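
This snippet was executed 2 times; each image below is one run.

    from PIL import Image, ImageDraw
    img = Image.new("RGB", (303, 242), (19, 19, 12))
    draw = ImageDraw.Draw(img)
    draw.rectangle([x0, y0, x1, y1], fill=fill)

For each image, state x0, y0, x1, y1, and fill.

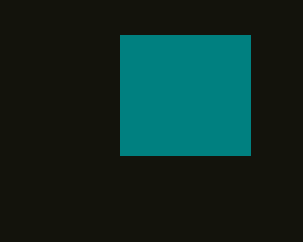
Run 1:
x0 = 120
y0 = 35
x1 = 250
y1 = 155
fill = 'teal'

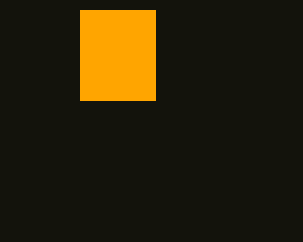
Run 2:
x0 = 80
y0 = 10
x1 = 155
y1 = 100
fill = 'orange'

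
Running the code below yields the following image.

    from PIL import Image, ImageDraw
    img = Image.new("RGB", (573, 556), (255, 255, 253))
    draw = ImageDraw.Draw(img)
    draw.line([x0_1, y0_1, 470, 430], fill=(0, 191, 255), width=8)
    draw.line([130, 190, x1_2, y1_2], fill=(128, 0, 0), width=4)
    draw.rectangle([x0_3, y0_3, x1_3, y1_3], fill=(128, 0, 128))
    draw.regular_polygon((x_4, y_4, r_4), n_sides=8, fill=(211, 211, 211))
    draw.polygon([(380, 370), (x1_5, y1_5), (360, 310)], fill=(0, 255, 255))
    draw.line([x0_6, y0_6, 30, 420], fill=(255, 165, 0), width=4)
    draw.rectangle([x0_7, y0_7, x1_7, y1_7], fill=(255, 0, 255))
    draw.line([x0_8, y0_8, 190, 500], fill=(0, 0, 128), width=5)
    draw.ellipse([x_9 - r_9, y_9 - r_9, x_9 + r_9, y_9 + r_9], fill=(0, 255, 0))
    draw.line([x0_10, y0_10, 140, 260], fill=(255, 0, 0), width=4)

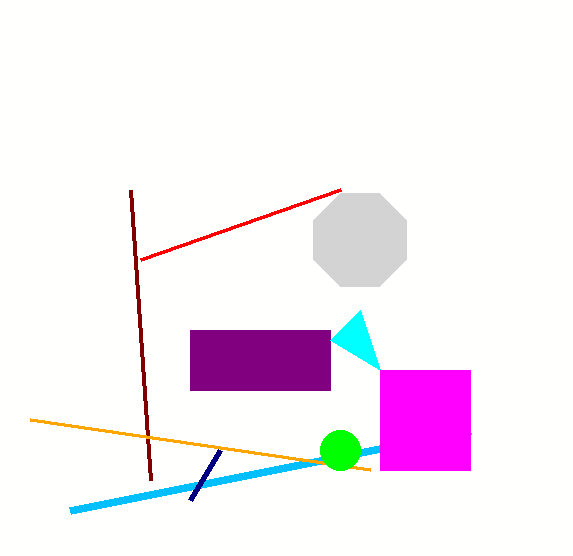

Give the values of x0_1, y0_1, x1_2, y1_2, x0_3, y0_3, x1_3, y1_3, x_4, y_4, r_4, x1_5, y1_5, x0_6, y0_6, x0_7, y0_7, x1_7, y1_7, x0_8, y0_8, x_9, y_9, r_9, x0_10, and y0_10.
x0_1 = 70, y0_1 = 510, x1_2 = 150, y1_2 = 480, x0_3 = 190, y0_3 = 330, x1_3 = 330, y1_3 = 390, x_4 = 360, y_4 = 240, r_4 = 50, x1_5 = 330, y1_5 = 340, x0_6 = 370, y0_6 = 470, x0_7 = 380, y0_7 = 370, x1_7 = 470, y1_7 = 470, x0_8 = 220, y0_8 = 450, x_9 = 340, y_9 = 450, r_9 = 20, x0_10 = 340, y0_10 = 190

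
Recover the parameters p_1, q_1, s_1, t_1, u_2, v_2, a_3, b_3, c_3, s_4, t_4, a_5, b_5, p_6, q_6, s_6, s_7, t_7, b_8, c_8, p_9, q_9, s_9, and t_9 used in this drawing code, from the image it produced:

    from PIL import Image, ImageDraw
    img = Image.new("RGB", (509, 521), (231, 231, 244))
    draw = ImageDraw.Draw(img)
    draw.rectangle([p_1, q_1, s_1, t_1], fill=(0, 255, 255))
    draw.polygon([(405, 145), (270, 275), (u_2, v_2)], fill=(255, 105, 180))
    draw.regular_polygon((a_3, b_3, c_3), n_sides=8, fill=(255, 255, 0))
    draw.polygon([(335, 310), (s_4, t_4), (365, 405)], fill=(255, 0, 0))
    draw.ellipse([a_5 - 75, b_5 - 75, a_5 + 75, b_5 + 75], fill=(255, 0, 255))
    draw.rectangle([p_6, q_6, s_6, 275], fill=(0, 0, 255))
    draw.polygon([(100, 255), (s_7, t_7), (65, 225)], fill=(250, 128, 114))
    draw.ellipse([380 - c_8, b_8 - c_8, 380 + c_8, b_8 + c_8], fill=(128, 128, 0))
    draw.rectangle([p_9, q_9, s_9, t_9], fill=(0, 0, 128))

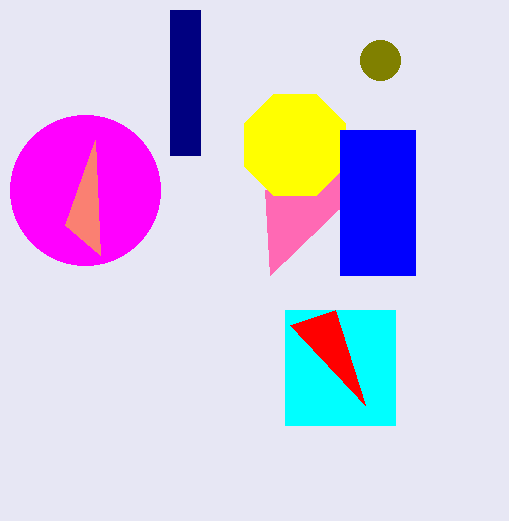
p_1 = 285, q_1 = 310, s_1 = 395, t_1 = 425, u_2 = 265, v_2 = 190, a_3 = 295, b_3 = 145, c_3 = 55, s_4 = 290, t_4 = 325, a_5 = 85, b_5 = 190, p_6 = 340, q_6 = 130, s_6 = 415, s_7 = 95, t_7 = 140, b_8 = 60, c_8 = 20, p_9 = 170, q_9 = 10, s_9 = 200, t_9 = 155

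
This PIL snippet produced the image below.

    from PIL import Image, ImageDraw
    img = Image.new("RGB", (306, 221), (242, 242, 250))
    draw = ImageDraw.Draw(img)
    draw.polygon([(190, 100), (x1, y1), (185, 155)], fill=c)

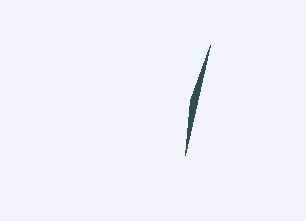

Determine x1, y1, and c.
x1 = 210
y1 = 45
c = 'darkslategray'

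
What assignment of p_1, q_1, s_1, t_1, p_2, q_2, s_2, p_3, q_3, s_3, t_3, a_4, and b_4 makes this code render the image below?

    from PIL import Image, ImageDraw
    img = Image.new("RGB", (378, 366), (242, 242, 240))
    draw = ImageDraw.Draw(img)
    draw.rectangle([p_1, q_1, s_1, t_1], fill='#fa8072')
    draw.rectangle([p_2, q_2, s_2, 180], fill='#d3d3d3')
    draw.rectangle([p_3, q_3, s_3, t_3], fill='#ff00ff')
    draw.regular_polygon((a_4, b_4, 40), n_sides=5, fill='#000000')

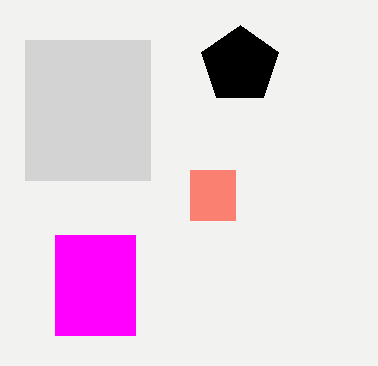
p_1 = 190
q_1 = 170
s_1 = 235
t_1 = 220
p_2 = 25
q_2 = 40
s_2 = 150
p_3 = 55
q_3 = 235
s_3 = 135
t_3 = 335
a_4 = 240
b_4 = 65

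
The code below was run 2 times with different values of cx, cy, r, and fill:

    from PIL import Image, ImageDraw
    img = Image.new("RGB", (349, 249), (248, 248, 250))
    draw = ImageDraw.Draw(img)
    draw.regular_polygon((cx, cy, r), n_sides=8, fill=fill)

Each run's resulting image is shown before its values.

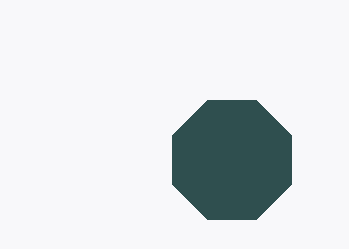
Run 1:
cx = 232, cy = 160, r = 64, fill = 'darkslategray'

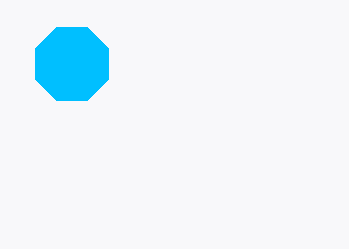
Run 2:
cx = 72; cy = 64; r = 40; fill = 'deepskyblue'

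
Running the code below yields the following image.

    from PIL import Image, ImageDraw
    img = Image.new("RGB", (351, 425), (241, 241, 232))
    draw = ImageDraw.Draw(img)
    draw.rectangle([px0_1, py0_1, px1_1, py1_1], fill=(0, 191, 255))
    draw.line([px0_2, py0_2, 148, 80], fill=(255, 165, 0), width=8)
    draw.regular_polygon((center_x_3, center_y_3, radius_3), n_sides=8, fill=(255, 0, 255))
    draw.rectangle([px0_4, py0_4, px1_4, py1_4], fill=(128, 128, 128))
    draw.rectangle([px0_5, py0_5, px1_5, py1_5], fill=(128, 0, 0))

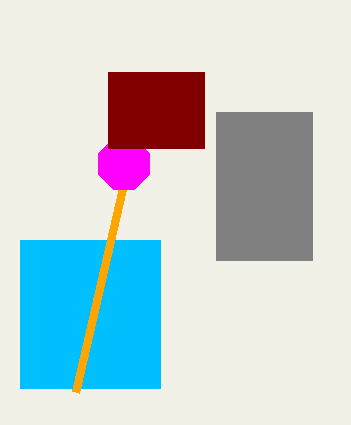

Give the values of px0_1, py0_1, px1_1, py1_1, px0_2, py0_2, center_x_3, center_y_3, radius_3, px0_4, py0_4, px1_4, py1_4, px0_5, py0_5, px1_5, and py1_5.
px0_1 = 20
py0_1 = 240
px1_1 = 160
py1_1 = 388
px0_2 = 76
py0_2 = 392
center_x_3 = 124
center_y_3 = 164
radius_3 = 28
px0_4 = 216
py0_4 = 112
px1_4 = 312
py1_4 = 260
px0_5 = 108
py0_5 = 72
px1_5 = 204
py1_5 = 148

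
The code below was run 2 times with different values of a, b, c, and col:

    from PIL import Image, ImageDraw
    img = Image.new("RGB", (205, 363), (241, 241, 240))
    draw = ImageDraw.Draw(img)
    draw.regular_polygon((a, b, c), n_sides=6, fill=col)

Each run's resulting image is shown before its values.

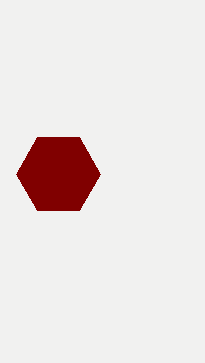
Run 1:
a = 58, b = 174, c = 42, col = 'maroon'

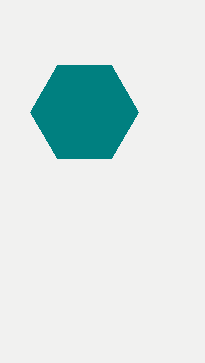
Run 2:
a = 84; b = 112; c = 54; col = 'teal'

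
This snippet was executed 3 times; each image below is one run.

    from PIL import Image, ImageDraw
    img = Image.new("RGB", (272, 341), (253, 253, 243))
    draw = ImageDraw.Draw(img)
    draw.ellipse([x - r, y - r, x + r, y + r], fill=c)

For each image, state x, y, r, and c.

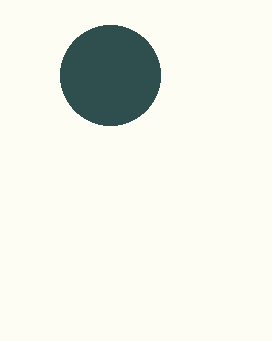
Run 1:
x = 110
y = 75
r = 50
c = 'darkslategray'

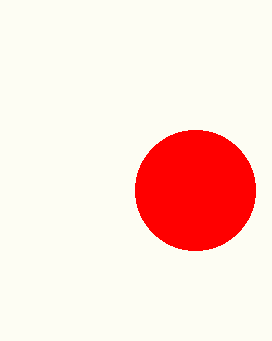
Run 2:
x = 195, y = 190, r = 60, c = 'red'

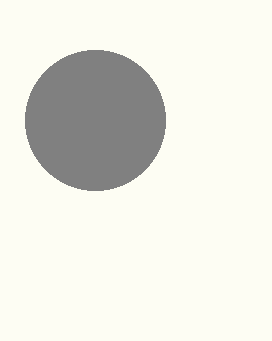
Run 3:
x = 95
y = 120
r = 70
c = 'gray'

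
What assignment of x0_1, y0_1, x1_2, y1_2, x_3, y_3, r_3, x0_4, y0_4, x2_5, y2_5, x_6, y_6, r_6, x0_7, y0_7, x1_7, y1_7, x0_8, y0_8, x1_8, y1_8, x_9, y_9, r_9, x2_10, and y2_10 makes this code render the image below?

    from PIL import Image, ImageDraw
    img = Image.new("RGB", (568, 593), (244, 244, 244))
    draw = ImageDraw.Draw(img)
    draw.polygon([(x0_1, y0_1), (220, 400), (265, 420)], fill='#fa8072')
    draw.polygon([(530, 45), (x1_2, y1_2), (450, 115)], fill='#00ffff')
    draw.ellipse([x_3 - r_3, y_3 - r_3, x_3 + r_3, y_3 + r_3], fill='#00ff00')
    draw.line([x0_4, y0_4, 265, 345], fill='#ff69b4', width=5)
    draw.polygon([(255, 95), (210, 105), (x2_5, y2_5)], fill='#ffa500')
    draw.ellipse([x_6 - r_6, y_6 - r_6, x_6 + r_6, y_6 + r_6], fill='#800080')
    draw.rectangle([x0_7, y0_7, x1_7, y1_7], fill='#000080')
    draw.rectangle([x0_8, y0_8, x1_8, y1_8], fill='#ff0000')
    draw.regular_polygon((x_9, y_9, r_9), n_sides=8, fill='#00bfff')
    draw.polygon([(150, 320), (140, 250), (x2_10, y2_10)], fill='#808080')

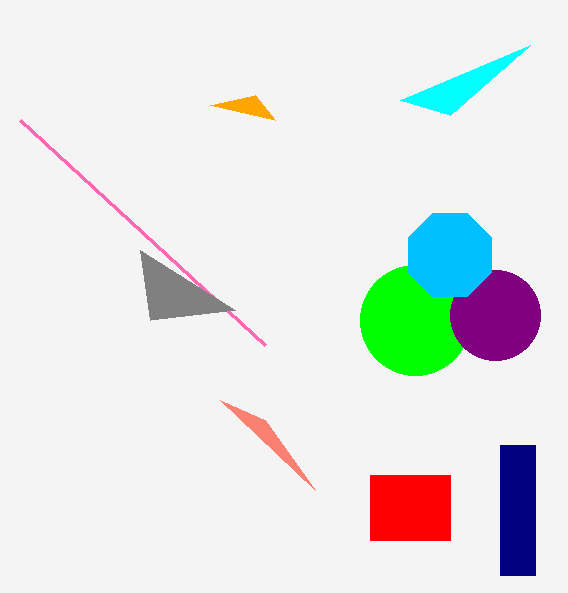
x0_1 = 315; y0_1 = 490; x1_2 = 400; y1_2 = 100; x_3 = 415; y_3 = 320; r_3 = 55; x0_4 = 20; y0_4 = 120; x2_5 = 275; y2_5 = 120; x_6 = 495; y_6 = 315; r_6 = 45; x0_7 = 500; y0_7 = 445; x1_7 = 535; y1_7 = 575; x0_8 = 370; y0_8 = 475; x1_8 = 450; y1_8 = 540; x_9 = 450; y_9 = 255; r_9 = 45; x2_10 = 235; y2_10 = 310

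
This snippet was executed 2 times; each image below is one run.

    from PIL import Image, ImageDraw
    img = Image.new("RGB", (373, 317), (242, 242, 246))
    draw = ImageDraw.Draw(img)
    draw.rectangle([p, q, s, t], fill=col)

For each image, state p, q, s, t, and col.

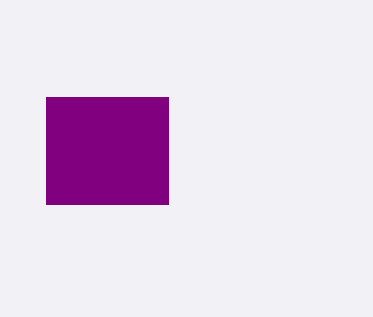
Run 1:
p = 46, q = 97, s = 168, t = 204, col = 'purple'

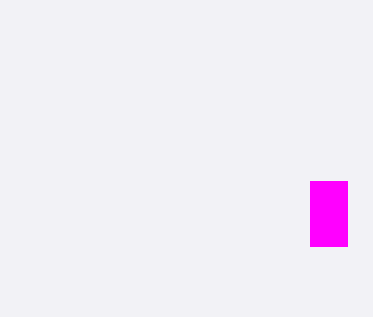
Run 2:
p = 310; q = 181; s = 347; t = 246; col = 'magenta'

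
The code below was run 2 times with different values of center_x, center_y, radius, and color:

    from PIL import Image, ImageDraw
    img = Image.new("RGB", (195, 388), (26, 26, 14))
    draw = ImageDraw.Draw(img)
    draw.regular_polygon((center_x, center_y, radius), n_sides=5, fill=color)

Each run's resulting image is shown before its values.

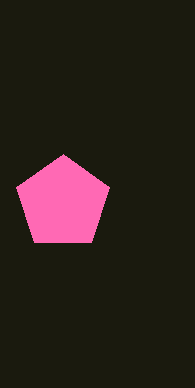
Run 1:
center_x = 63, center_y = 203, radius = 49, color = 'hotpink'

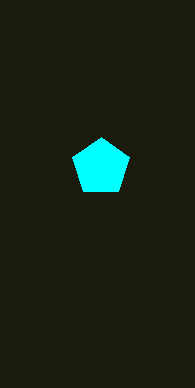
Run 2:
center_x = 101; center_y = 167; radius = 30; color = 'cyan'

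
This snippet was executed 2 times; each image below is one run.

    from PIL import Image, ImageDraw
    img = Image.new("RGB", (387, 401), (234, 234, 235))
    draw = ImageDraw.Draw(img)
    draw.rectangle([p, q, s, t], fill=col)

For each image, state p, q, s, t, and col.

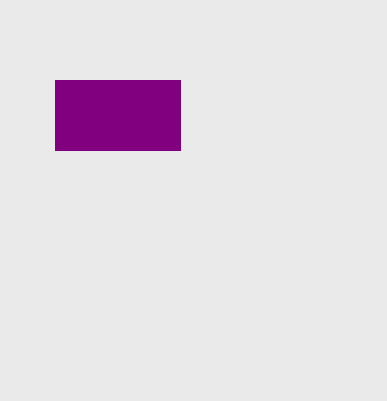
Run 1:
p = 55
q = 80
s = 180
t = 150
col = 'purple'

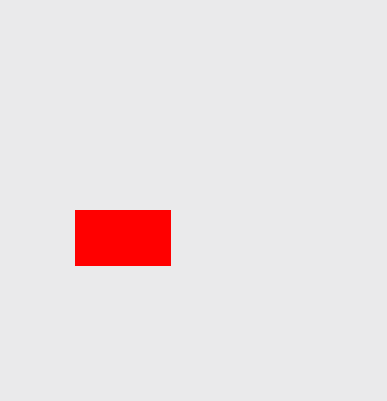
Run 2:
p = 75
q = 210
s = 170
t = 265
col = 'red'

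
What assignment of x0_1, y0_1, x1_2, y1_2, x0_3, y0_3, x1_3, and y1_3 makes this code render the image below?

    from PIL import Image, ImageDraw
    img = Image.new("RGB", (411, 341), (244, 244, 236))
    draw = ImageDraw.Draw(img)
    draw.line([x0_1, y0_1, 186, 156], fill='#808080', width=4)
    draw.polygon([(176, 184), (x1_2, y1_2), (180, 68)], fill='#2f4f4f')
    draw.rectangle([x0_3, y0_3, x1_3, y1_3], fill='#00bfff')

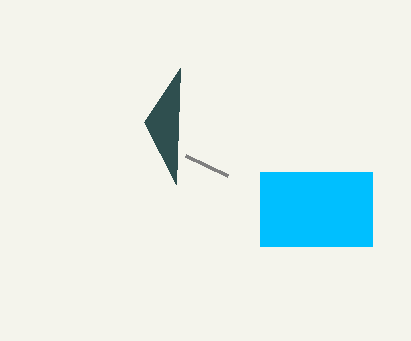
x0_1 = 228; y0_1 = 176; x1_2 = 144; y1_2 = 122; x0_3 = 260; y0_3 = 172; x1_3 = 372; y1_3 = 246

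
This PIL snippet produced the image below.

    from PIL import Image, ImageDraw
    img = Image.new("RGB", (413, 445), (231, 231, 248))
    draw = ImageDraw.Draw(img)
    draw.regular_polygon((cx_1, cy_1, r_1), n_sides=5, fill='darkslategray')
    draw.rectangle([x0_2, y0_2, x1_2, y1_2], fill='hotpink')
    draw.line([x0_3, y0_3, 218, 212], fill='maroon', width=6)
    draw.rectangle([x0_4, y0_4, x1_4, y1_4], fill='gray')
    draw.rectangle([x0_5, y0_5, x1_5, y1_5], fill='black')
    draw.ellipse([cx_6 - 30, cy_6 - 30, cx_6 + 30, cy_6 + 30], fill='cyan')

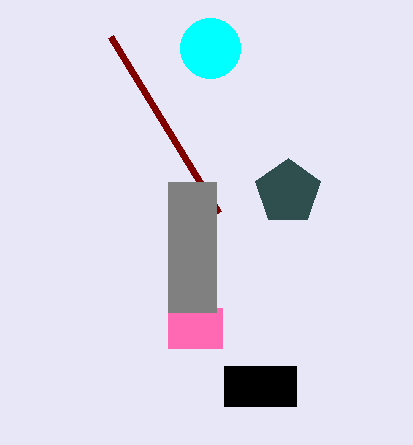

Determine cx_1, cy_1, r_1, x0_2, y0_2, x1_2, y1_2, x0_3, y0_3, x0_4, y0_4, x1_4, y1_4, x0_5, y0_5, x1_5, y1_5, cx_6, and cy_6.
cx_1 = 288, cy_1 = 192, r_1 = 34, x0_2 = 168, y0_2 = 308, x1_2 = 222, y1_2 = 348, x0_3 = 110, y0_3 = 36, x0_4 = 168, y0_4 = 182, x1_4 = 216, y1_4 = 312, x0_5 = 224, y0_5 = 366, x1_5 = 296, y1_5 = 406, cx_6 = 210, cy_6 = 48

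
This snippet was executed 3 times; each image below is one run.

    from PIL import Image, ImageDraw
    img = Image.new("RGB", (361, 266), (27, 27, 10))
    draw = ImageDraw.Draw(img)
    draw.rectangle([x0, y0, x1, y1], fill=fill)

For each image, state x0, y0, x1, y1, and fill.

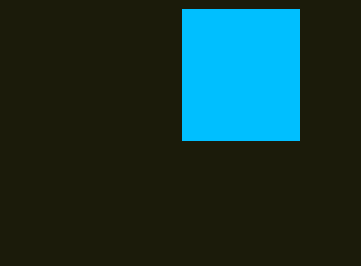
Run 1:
x0 = 182, y0 = 9, x1 = 299, y1 = 140, fill = 'deepskyblue'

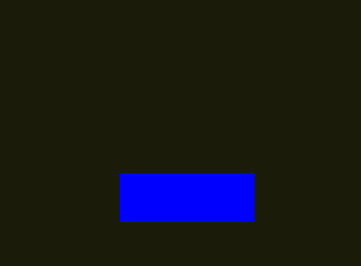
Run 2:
x0 = 120, y0 = 173, x1 = 254, y1 = 221, fill = 'blue'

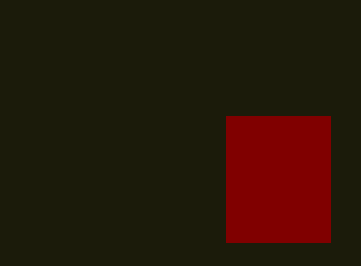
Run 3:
x0 = 226; y0 = 116; x1 = 330; y1 = 242; fill = 'maroon'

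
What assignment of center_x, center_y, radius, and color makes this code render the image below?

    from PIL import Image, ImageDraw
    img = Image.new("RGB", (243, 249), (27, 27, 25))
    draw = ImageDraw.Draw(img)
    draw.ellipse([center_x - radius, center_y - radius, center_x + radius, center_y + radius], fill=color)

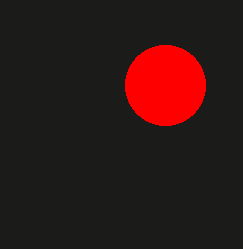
center_x = 165; center_y = 85; radius = 40; color = 'red'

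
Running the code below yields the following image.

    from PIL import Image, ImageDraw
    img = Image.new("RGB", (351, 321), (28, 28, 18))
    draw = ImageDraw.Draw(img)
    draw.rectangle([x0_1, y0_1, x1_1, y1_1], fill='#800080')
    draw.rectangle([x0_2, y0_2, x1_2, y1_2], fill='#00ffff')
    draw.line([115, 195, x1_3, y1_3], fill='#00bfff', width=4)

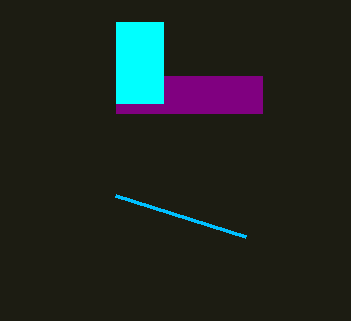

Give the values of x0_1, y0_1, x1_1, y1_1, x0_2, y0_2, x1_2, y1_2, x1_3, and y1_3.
x0_1 = 116
y0_1 = 76
x1_1 = 262
y1_1 = 113
x0_2 = 116
y0_2 = 22
x1_2 = 163
y1_2 = 103
x1_3 = 245
y1_3 = 236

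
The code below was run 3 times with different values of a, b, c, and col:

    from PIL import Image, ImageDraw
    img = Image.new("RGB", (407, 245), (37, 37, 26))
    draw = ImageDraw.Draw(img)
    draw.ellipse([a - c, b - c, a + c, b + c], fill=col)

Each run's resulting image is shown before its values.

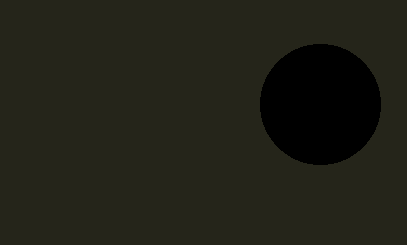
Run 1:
a = 320, b = 104, c = 60, col = 'black'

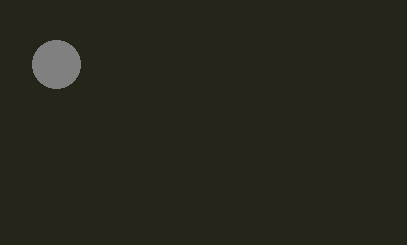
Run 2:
a = 56, b = 64, c = 24, col = 'gray'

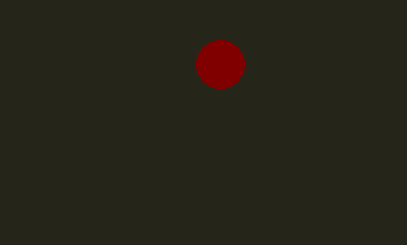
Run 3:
a = 220
b = 64
c = 24
col = 'maroon'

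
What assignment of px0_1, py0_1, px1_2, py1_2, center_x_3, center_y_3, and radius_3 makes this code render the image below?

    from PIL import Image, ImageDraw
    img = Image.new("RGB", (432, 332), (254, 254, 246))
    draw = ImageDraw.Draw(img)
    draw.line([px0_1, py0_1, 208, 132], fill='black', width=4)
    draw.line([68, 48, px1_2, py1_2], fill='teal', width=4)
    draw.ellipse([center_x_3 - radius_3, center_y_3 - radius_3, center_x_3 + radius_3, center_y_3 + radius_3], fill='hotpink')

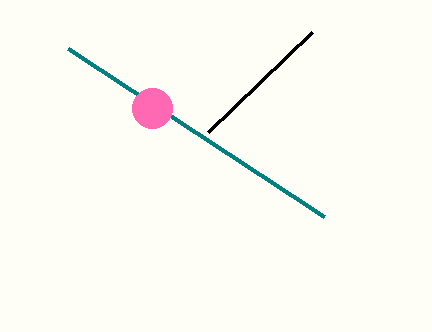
px0_1 = 312, py0_1 = 32, px1_2 = 324, py1_2 = 216, center_x_3 = 152, center_y_3 = 108, radius_3 = 20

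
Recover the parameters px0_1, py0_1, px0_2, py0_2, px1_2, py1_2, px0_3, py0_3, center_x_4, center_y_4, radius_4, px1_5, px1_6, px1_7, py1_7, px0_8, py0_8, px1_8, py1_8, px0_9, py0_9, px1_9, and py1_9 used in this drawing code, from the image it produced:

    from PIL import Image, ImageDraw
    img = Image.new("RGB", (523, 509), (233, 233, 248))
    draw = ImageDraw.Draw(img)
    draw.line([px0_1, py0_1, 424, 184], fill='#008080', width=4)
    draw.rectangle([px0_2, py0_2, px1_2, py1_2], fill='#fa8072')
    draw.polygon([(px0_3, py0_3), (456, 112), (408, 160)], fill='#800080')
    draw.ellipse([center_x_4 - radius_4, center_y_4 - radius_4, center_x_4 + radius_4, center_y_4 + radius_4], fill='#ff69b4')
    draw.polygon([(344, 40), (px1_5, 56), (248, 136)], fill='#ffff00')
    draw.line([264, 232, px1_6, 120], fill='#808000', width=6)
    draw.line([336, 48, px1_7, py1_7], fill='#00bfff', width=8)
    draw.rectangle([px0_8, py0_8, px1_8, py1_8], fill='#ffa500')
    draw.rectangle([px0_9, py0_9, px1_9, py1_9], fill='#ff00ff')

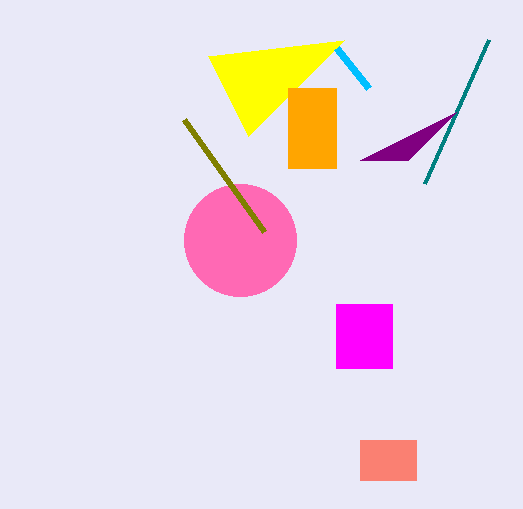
px0_1 = 488; py0_1 = 40; px0_2 = 360; py0_2 = 440; px1_2 = 416; py1_2 = 480; px0_3 = 360; py0_3 = 160; center_x_4 = 240; center_y_4 = 240; radius_4 = 56; px1_5 = 208; px1_6 = 184; px1_7 = 368; py1_7 = 88; px0_8 = 288; py0_8 = 88; px1_8 = 336; py1_8 = 168; px0_9 = 336; py0_9 = 304; px1_9 = 392; py1_9 = 368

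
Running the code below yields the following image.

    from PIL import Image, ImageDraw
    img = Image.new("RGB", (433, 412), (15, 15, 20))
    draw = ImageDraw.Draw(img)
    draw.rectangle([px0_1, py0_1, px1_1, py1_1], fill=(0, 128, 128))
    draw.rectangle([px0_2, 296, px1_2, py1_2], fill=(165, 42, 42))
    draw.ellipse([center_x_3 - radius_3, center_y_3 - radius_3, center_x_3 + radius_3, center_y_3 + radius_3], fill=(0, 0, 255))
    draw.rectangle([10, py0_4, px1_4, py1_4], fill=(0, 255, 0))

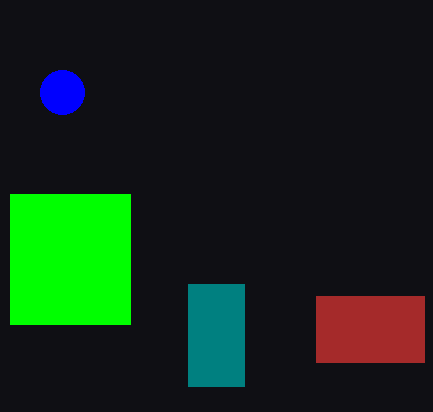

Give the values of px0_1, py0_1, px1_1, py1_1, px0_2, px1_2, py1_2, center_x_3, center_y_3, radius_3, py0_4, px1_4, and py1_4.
px0_1 = 188
py0_1 = 284
px1_1 = 244
py1_1 = 386
px0_2 = 316
px1_2 = 424
py1_2 = 362
center_x_3 = 62
center_y_3 = 92
radius_3 = 22
py0_4 = 194
px1_4 = 130
py1_4 = 324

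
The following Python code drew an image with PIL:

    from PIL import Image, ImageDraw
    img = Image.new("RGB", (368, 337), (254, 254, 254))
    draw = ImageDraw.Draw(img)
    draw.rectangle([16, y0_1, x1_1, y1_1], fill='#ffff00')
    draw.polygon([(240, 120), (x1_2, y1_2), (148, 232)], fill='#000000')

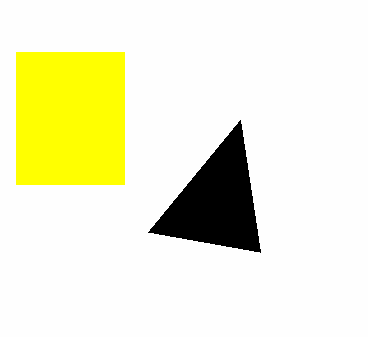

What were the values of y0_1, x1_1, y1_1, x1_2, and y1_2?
y0_1 = 52; x1_1 = 124; y1_1 = 184; x1_2 = 260; y1_2 = 252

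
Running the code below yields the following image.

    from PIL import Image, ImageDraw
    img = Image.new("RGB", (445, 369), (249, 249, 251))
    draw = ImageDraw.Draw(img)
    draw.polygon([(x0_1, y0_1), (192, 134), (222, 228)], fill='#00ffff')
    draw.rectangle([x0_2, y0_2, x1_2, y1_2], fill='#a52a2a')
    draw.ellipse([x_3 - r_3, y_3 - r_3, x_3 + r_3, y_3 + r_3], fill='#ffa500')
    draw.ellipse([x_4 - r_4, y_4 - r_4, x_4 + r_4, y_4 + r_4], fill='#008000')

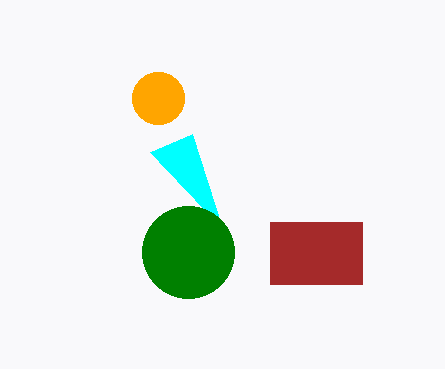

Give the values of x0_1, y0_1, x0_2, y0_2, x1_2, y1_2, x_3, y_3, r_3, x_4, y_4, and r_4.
x0_1 = 150; y0_1 = 152; x0_2 = 270; y0_2 = 222; x1_2 = 362; y1_2 = 284; x_3 = 158; y_3 = 98; r_3 = 26; x_4 = 188; y_4 = 252; r_4 = 46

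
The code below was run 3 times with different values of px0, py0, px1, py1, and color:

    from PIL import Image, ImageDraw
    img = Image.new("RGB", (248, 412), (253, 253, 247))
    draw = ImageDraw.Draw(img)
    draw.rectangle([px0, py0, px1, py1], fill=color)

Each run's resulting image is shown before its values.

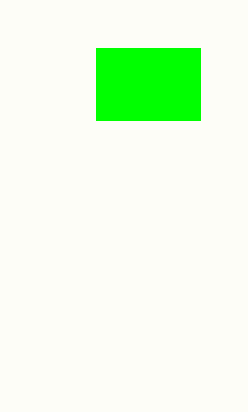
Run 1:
px0 = 96
py0 = 48
px1 = 200
py1 = 120
color = 'lime'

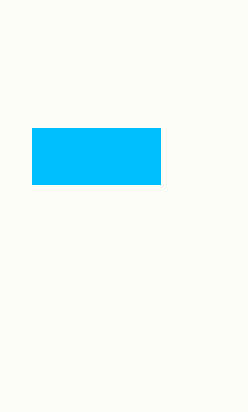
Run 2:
px0 = 32; py0 = 128; px1 = 160; py1 = 184; color = 'deepskyblue'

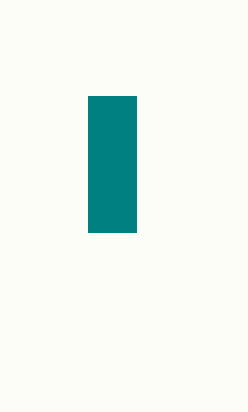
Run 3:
px0 = 88, py0 = 96, px1 = 136, py1 = 232, color = 'teal'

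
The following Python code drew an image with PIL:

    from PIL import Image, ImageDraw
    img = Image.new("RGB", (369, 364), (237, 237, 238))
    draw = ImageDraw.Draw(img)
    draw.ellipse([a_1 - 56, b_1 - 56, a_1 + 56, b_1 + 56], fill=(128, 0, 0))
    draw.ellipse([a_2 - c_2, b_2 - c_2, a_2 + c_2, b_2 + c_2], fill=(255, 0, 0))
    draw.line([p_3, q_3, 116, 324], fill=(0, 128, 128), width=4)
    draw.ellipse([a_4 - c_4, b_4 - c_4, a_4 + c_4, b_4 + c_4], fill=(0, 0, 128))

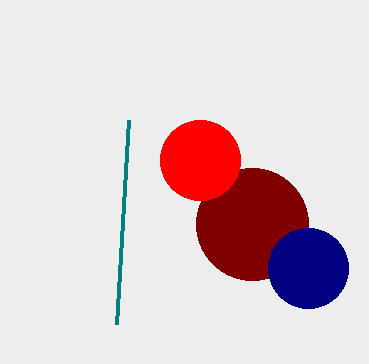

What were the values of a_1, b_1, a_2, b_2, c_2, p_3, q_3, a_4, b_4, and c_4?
a_1 = 252; b_1 = 224; a_2 = 200; b_2 = 160; c_2 = 40; p_3 = 128; q_3 = 120; a_4 = 308; b_4 = 268; c_4 = 40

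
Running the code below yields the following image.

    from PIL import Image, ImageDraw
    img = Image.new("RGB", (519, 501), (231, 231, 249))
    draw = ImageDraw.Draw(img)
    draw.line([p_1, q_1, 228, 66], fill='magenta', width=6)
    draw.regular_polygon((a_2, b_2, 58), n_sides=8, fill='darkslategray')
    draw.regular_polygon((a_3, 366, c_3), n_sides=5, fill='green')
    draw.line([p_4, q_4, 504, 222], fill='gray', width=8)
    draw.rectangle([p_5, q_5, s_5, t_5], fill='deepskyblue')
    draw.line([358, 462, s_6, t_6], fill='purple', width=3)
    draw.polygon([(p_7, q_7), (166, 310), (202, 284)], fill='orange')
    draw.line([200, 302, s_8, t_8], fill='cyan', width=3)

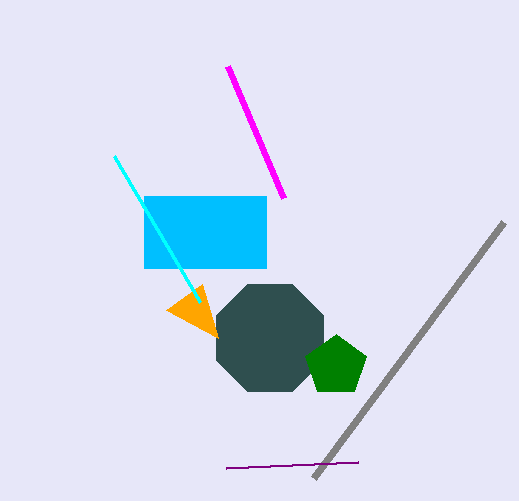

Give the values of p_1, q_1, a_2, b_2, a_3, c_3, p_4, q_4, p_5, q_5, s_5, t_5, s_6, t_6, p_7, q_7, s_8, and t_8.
p_1 = 284, q_1 = 198, a_2 = 270, b_2 = 338, a_3 = 336, c_3 = 32, p_4 = 314, q_4 = 478, p_5 = 144, q_5 = 196, s_5 = 266, t_5 = 268, s_6 = 226, t_6 = 468, p_7 = 218, q_7 = 338, s_8 = 114, t_8 = 156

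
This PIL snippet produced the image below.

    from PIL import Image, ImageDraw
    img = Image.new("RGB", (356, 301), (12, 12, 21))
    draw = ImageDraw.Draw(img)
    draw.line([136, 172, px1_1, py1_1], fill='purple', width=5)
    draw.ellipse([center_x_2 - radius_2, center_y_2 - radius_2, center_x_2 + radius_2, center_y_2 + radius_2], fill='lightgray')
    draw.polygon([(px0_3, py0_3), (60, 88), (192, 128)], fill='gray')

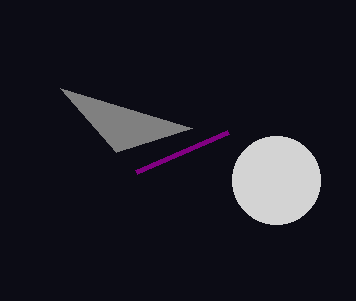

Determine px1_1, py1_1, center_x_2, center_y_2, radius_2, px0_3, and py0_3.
px1_1 = 228, py1_1 = 132, center_x_2 = 276, center_y_2 = 180, radius_2 = 44, px0_3 = 116, py0_3 = 152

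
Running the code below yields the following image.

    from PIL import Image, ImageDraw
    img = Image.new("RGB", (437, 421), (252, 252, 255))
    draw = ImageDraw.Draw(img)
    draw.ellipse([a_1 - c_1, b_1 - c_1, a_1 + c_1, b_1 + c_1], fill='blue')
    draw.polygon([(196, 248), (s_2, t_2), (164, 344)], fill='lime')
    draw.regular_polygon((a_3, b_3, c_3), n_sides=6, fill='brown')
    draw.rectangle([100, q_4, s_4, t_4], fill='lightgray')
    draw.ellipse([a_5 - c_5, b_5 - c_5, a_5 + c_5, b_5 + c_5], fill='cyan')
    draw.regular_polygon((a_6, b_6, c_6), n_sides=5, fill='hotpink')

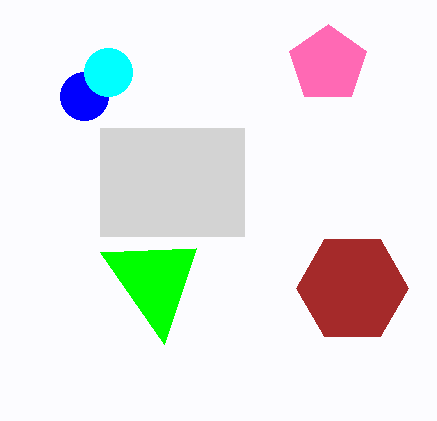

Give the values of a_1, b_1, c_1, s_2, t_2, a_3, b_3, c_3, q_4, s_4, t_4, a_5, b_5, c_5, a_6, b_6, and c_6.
a_1 = 84
b_1 = 96
c_1 = 24
s_2 = 100
t_2 = 252
a_3 = 352
b_3 = 288
c_3 = 56
q_4 = 128
s_4 = 244
t_4 = 236
a_5 = 108
b_5 = 72
c_5 = 24
a_6 = 328
b_6 = 64
c_6 = 40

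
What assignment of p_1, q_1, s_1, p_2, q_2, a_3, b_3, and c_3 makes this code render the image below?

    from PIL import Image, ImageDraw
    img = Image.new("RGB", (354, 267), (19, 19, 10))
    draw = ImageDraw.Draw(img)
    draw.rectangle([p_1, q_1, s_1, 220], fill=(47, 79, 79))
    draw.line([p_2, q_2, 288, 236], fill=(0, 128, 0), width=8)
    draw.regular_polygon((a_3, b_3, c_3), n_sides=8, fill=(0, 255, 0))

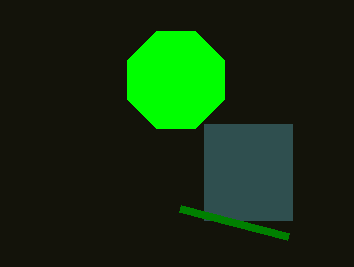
p_1 = 204; q_1 = 124; s_1 = 292; p_2 = 180; q_2 = 208; a_3 = 176; b_3 = 80; c_3 = 52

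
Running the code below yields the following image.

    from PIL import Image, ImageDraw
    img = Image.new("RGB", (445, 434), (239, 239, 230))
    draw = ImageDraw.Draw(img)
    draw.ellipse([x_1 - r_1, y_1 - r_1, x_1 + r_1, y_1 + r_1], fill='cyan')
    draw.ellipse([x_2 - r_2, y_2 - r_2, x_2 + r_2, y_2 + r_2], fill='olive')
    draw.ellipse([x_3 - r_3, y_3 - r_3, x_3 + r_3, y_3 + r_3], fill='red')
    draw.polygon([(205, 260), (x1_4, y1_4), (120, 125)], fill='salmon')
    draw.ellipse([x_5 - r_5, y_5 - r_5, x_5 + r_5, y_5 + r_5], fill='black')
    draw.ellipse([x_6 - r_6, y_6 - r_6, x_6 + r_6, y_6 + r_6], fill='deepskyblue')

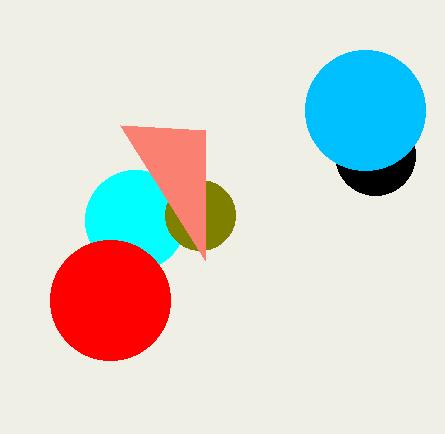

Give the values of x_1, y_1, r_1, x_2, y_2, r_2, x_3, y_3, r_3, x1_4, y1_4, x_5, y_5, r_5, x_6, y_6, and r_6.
x_1 = 135; y_1 = 220; r_1 = 50; x_2 = 200; y_2 = 215; r_2 = 35; x_3 = 110; y_3 = 300; r_3 = 60; x1_4 = 205; y1_4 = 130; x_5 = 375; y_5 = 155; r_5 = 40; x_6 = 365; y_6 = 110; r_6 = 60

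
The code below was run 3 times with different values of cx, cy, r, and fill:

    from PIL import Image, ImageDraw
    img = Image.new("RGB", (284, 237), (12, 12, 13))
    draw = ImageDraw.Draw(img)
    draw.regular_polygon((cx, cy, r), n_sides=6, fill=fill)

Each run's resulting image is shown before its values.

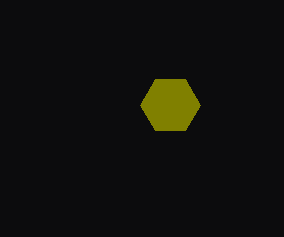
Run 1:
cx = 170
cy = 105
r = 30
fill = 'olive'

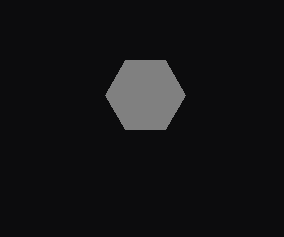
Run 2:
cx = 145, cy = 95, r = 40, fill = 'gray'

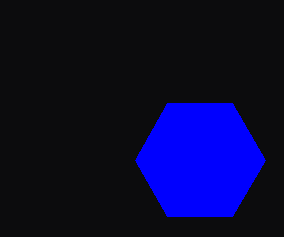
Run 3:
cx = 200, cy = 160, r = 65, fill = 'blue'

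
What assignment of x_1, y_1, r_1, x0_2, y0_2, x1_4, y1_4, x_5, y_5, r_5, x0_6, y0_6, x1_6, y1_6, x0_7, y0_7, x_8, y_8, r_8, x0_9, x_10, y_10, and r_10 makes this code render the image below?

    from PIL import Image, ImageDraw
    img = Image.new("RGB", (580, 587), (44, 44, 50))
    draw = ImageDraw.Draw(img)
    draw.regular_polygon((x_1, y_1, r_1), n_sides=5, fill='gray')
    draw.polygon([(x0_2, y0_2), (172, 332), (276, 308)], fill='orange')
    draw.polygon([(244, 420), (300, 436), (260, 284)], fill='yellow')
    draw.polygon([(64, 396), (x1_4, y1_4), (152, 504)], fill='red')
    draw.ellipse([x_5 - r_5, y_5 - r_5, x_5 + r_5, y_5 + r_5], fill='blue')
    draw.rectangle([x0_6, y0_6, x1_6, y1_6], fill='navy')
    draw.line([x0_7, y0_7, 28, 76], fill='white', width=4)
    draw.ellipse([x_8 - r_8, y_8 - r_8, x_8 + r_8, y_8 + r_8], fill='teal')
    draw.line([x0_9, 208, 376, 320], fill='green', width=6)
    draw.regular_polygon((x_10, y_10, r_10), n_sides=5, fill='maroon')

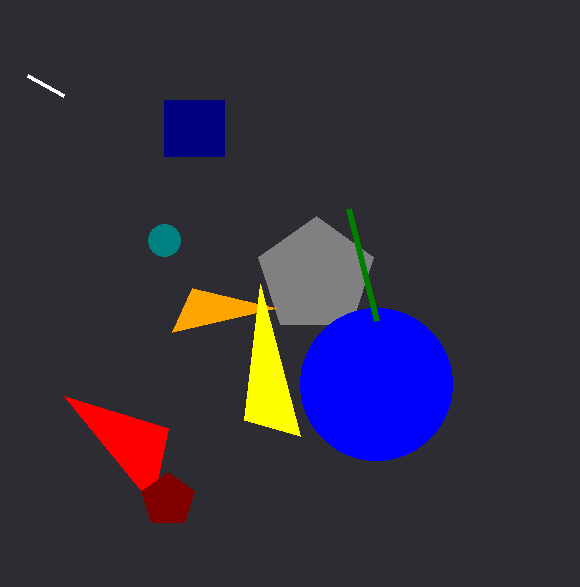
x_1 = 316
y_1 = 276
r_1 = 60
x0_2 = 192
y0_2 = 288
x1_4 = 168
y1_4 = 428
x_5 = 376
y_5 = 384
r_5 = 76
x0_6 = 164
y0_6 = 100
x1_6 = 224
y1_6 = 156
x0_7 = 64
y0_7 = 96
x_8 = 164
y_8 = 240
r_8 = 16
x0_9 = 348
x_10 = 168
y_10 = 500
r_10 = 28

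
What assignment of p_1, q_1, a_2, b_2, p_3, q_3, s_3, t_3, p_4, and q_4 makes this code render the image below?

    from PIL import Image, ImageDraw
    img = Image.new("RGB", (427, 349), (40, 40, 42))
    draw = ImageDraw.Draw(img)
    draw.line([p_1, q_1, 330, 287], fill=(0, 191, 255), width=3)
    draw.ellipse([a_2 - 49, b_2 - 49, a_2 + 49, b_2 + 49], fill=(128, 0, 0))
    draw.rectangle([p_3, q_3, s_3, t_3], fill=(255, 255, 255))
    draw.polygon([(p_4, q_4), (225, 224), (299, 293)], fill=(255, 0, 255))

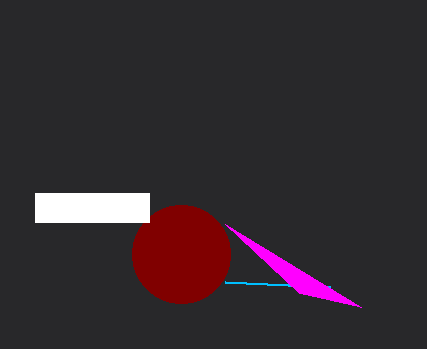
p_1 = 225, q_1 = 282, a_2 = 181, b_2 = 254, p_3 = 35, q_3 = 193, s_3 = 149, t_3 = 222, p_4 = 361, q_4 = 307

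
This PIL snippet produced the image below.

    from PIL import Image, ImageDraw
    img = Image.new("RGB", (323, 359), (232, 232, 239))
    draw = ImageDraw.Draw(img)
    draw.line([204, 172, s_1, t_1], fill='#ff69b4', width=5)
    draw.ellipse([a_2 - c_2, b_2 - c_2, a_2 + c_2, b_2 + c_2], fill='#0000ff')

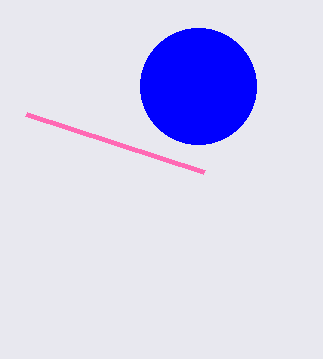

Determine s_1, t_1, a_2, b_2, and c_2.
s_1 = 26
t_1 = 114
a_2 = 198
b_2 = 86
c_2 = 58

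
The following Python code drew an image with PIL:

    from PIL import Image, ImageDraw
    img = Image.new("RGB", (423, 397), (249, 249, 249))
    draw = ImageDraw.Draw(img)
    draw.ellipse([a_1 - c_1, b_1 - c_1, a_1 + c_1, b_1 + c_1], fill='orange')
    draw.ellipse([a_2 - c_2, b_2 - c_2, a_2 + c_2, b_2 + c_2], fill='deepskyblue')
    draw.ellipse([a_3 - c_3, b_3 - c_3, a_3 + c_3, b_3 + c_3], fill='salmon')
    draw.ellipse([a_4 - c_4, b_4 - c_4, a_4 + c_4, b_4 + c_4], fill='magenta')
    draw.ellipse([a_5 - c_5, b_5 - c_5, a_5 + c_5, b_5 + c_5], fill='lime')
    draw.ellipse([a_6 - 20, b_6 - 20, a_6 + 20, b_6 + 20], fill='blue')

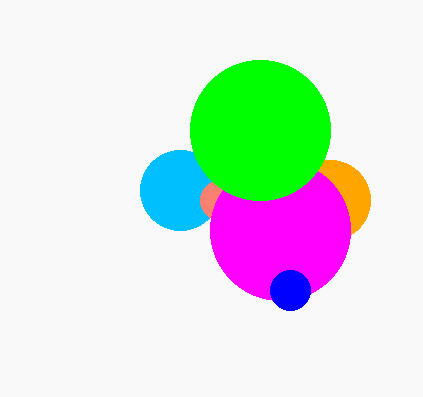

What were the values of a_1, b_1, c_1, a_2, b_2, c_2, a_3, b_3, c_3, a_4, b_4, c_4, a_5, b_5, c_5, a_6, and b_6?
a_1 = 330, b_1 = 200, c_1 = 40, a_2 = 180, b_2 = 190, c_2 = 40, a_3 = 220, b_3 = 200, c_3 = 20, a_4 = 280, b_4 = 230, c_4 = 70, a_5 = 260, b_5 = 130, c_5 = 70, a_6 = 290, b_6 = 290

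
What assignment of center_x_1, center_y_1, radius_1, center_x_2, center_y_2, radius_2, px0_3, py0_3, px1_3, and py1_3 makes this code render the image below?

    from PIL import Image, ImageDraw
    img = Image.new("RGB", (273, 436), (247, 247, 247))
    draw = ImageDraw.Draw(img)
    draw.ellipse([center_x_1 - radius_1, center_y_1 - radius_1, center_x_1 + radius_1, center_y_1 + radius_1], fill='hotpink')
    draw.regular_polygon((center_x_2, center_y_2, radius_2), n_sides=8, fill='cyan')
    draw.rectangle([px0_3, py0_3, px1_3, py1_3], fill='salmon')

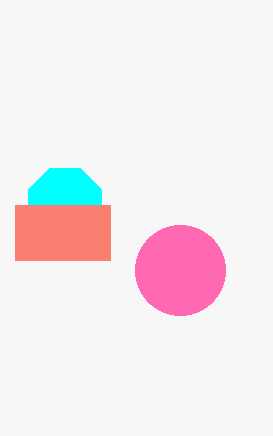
center_x_1 = 180
center_y_1 = 270
radius_1 = 45
center_x_2 = 65
center_y_2 = 205
radius_2 = 40
px0_3 = 15
py0_3 = 205
px1_3 = 110
py1_3 = 260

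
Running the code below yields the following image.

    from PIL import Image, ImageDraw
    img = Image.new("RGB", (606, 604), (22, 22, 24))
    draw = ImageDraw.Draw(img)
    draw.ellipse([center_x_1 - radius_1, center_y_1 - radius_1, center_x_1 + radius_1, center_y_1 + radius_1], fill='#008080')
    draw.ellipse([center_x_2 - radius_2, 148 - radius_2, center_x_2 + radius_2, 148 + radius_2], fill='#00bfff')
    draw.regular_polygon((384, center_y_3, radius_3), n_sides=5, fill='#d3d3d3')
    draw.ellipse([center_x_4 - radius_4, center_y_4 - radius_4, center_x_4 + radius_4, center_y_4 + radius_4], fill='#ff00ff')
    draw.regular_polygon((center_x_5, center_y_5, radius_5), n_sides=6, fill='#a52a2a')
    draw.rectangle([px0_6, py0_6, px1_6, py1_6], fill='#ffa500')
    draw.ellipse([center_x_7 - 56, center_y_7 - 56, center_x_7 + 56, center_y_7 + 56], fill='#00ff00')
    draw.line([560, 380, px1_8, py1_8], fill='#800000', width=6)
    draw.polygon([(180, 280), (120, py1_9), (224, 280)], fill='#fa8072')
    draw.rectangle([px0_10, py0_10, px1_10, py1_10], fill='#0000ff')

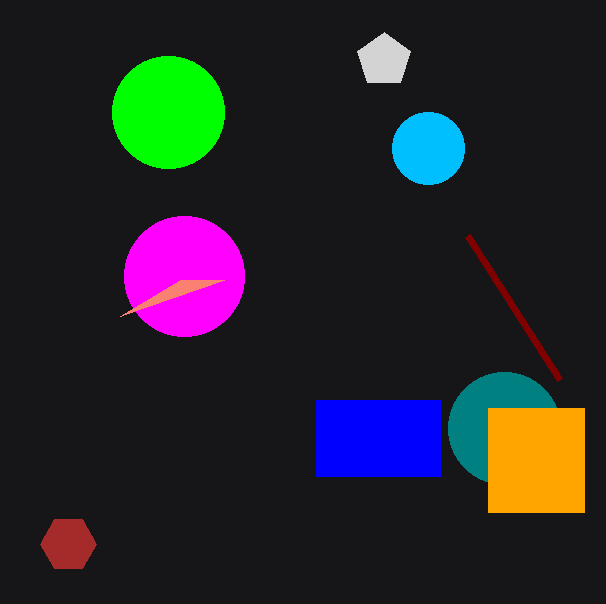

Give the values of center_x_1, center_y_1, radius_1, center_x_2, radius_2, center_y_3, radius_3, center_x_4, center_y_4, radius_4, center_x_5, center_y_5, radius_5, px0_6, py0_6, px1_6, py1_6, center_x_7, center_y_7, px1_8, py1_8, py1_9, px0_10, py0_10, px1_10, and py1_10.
center_x_1 = 504
center_y_1 = 428
radius_1 = 56
center_x_2 = 428
radius_2 = 36
center_y_3 = 60
radius_3 = 28
center_x_4 = 184
center_y_4 = 276
radius_4 = 60
center_x_5 = 68
center_y_5 = 544
radius_5 = 28
px0_6 = 488
py0_6 = 408
px1_6 = 584
py1_6 = 512
center_x_7 = 168
center_y_7 = 112
px1_8 = 468
py1_8 = 236
py1_9 = 316
px0_10 = 316
py0_10 = 400
px1_10 = 440
py1_10 = 476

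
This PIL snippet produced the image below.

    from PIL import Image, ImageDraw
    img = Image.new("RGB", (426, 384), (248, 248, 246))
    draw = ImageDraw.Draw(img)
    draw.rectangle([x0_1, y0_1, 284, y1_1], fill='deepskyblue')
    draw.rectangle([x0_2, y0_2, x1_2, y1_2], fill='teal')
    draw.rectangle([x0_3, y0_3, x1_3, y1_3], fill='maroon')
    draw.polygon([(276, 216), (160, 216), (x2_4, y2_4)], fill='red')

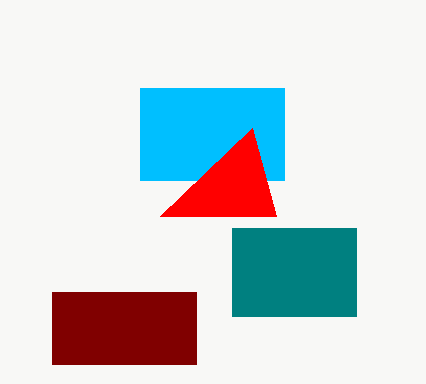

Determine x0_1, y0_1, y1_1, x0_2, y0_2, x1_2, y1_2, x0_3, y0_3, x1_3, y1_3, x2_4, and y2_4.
x0_1 = 140
y0_1 = 88
y1_1 = 180
x0_2 = 232
y0_2 = 228
x1_2 = 356
y1_2 = 316
x0_3 = 52
y0_3 = 292
x1_3 = 196
y1_3 = 364
x2_4 = 252
y2_4 = 128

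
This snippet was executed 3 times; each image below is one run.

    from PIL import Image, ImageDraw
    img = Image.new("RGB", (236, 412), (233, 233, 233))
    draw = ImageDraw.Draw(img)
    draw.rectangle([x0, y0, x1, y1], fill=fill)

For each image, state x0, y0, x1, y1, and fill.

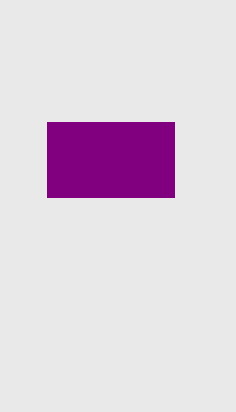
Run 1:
x0 = 47
y0 = 122
x1 = 174
y1 = 197
fill = 'purple'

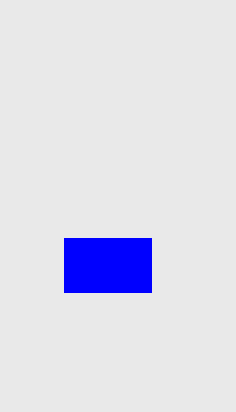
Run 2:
x0 = 64; y0 = 238; x1 = 151; y1 = 292; fill = 'blue'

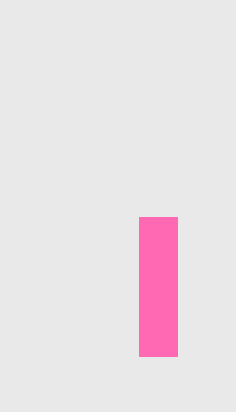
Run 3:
x0 = 139
y0 = 217
x1 = 177
y1 = 356
fill = 'hotpink'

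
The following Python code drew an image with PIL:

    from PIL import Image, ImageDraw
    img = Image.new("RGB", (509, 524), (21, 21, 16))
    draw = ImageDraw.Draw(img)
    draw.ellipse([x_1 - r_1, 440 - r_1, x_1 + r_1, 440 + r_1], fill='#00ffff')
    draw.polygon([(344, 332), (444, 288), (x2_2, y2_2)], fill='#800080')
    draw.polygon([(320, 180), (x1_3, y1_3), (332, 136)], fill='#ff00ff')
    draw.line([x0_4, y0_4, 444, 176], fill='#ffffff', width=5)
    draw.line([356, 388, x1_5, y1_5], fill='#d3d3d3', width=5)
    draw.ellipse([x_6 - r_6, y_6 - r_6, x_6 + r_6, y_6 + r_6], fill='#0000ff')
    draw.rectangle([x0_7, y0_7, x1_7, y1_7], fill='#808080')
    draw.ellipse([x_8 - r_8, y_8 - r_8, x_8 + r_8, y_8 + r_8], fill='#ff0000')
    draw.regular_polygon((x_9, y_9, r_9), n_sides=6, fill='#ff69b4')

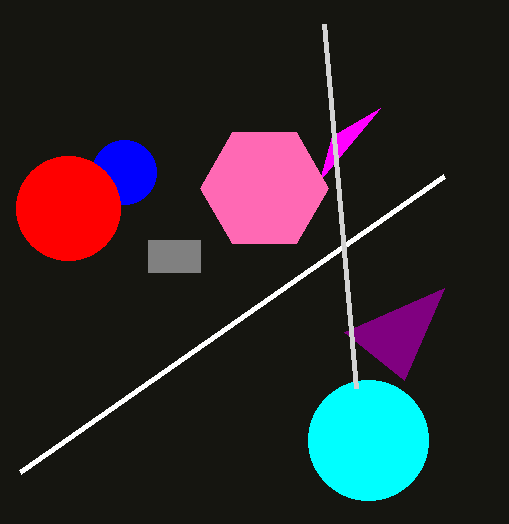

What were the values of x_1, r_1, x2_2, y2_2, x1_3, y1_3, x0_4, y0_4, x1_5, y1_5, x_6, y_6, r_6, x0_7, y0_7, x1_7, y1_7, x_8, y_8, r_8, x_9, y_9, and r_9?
x_1 = 368; r_1 = 60; x2_2 = 404; y2_2 = 380; x1_3 = 380; y1_3 = 108; x0_4 = 20; y0_4 = 472; x1_5 = 324; y1_5 = 24; x_6 = 124; y_6 = 172; r_6 = 32; x0_7 = 148; y0_7 = 240; x1_7 = 200; y1_7 = 272; x_8 = 68; y_8 = 208; r_8 = 52; x_9 = 264; y_9 = 188; r_9 = 64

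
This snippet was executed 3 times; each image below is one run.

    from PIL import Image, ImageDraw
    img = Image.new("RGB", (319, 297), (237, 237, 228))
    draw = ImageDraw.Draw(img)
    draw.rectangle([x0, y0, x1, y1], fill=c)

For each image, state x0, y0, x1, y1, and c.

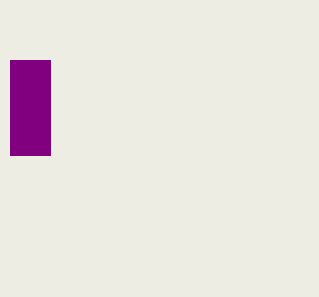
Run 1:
x0 = 10, y0 = 60, x1 = 50, y1 = 155, c = 'purple'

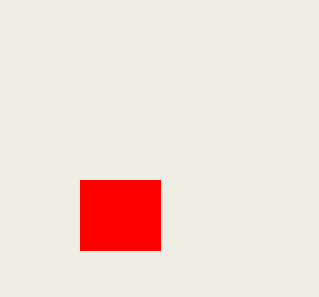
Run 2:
x0 = 80, y0 = 180, x1 = 160, y1 = 250, c = 'red'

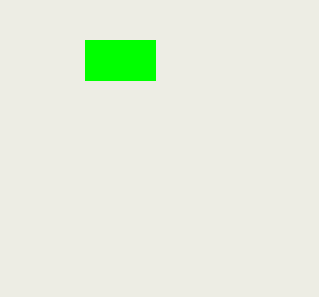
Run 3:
x0 = 85, y0 = 40, x1 = 155, y1 = 80, c = 'lime'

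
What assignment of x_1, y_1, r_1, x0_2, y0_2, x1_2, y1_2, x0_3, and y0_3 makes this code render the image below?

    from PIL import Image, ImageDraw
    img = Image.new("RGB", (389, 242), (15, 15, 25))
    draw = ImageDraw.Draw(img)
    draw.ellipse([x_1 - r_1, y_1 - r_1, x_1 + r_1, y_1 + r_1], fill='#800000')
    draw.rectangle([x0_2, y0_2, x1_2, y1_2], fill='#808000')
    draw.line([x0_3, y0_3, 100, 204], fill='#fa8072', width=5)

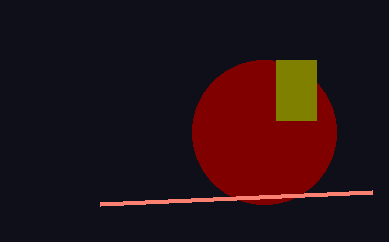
x_1 = 264, y_1 = 132, r_1 = 72, x0_2 = 276, y0_2 = 60, x1_2 = 316, y1_2 = 120, x0_3 = 372, y0_3 = 192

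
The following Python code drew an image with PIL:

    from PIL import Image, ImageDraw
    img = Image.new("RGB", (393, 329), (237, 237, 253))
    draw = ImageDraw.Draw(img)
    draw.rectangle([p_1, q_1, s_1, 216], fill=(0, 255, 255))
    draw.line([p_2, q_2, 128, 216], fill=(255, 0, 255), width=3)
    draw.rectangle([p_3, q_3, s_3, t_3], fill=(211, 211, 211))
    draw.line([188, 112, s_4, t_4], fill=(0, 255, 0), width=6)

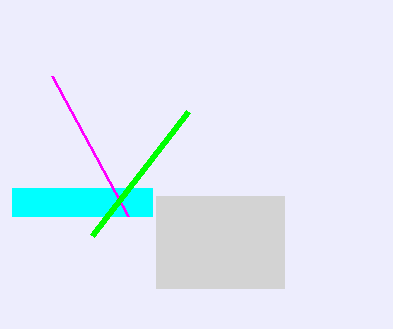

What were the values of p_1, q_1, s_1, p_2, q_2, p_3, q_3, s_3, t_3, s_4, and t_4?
p_1 = 12, q_1 = 188, s_1 = 152, p_2 = 52, q_2 = 76, p_3 = 156, q_3 = 196, s_3 = 284, t_3 = 288, s_4 = 92, t_4 = 236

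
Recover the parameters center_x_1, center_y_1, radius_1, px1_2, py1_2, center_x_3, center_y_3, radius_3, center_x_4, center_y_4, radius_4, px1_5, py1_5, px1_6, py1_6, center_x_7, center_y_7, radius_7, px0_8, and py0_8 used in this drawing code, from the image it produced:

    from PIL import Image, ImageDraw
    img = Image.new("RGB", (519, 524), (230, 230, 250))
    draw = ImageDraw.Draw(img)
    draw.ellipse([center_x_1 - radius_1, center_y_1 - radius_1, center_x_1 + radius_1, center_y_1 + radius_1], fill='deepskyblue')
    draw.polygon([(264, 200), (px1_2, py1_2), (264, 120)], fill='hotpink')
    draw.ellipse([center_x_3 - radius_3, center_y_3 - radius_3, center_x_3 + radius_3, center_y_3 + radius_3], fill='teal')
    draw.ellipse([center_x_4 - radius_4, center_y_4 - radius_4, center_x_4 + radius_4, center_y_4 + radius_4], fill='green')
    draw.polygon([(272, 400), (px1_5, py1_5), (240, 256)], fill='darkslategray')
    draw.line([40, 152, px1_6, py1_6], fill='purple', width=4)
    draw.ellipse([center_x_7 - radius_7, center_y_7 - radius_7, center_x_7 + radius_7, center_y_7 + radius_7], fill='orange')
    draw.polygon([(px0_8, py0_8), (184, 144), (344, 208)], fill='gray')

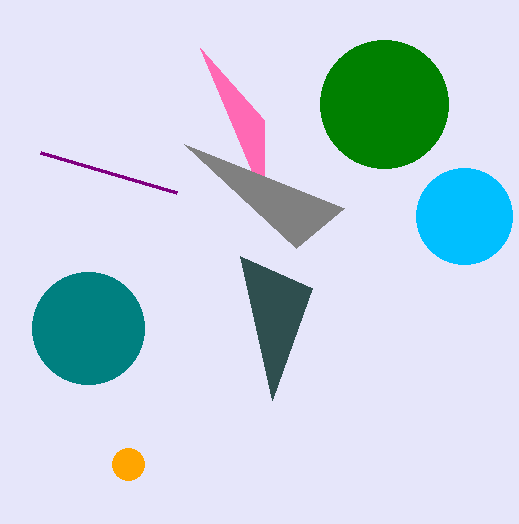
center_x_1 = 464
center_y_1 = 216
radius_1 = 48
px1_2 = 200
py1_2 = 48
center_x_3 = 88
center_y_3 = 328
radius_3 = 56
center_x_4 = 384
center_y_4 = 104
radius_4 = 64
px1_5 = 312
py1_5 = 288
px1_6 = 176
py1_6 = 192
center_x_7 = 128
center_y_7 = 464
radius_7 = 16
px0_8 = 296
py0_8 = 248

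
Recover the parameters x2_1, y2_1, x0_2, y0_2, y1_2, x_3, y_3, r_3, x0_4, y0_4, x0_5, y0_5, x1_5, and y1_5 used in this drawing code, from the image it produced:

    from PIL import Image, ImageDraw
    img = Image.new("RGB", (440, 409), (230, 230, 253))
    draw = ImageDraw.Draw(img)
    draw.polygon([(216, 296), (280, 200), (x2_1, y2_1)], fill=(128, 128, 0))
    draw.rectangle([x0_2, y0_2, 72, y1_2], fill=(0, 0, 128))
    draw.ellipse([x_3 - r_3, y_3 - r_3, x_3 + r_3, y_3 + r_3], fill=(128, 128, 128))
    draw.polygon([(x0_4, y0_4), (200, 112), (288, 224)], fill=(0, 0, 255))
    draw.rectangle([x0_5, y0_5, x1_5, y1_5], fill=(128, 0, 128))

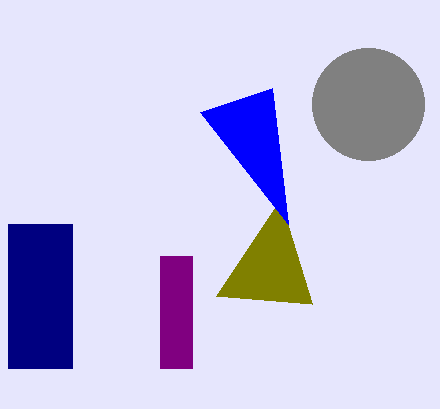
x2_1 = 312, y2_1 = 304, x0_2 = 8, y0_2 = 224, y1_2 = 368, x_3 = 368, y_3 = 104, r_3 = 56, x0_4 = 272, y0_4 = 88, x0_5 = 160, y0_5 = 256, x1_5 = 192, y1_5 = 368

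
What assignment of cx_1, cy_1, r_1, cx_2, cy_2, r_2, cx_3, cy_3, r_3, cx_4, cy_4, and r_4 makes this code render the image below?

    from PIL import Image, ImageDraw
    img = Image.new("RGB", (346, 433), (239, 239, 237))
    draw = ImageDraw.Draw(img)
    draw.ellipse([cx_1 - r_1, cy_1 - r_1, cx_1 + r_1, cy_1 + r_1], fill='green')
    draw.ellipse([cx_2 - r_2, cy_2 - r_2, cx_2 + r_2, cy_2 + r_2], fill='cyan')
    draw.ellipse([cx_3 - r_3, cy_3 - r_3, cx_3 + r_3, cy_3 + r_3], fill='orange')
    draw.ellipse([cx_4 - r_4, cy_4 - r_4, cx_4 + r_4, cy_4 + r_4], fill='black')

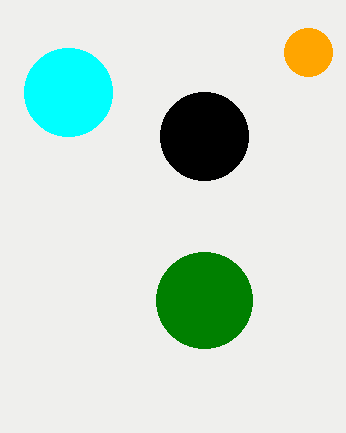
cx_1 = 204; cy_1 = 300; r_1 = 48; cx_2 = 68; cy_2 = 92; r_2 = 44; cx_3 = 308; cy_3 = 52; r_3 = 24; cx_4 = 204; cy_4 = 136; r_4 = 44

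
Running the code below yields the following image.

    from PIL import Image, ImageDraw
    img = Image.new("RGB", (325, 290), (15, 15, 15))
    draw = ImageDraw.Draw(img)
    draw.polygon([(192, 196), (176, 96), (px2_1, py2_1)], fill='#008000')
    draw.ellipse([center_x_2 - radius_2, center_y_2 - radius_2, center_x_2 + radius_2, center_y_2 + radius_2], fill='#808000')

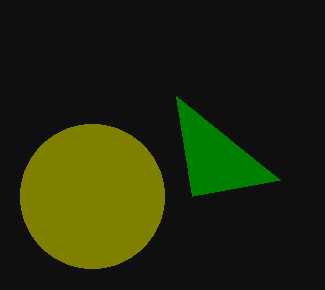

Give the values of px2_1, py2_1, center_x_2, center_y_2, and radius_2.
px2_1 = 280, py2_1 = 180, center_x_2 = 92, center_y_2 = 196, radius_2 = 72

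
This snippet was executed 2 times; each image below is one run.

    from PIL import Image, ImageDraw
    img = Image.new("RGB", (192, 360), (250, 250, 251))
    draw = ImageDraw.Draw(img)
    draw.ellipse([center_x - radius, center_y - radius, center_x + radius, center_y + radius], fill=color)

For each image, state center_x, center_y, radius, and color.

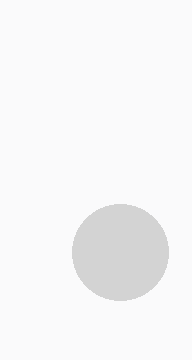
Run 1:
center_x = 120; center_y = 252; radius = 48; color = 'lightgray'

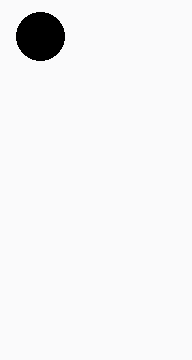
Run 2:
center_x = 40; center_y = 36; radius = 24; color = 'black'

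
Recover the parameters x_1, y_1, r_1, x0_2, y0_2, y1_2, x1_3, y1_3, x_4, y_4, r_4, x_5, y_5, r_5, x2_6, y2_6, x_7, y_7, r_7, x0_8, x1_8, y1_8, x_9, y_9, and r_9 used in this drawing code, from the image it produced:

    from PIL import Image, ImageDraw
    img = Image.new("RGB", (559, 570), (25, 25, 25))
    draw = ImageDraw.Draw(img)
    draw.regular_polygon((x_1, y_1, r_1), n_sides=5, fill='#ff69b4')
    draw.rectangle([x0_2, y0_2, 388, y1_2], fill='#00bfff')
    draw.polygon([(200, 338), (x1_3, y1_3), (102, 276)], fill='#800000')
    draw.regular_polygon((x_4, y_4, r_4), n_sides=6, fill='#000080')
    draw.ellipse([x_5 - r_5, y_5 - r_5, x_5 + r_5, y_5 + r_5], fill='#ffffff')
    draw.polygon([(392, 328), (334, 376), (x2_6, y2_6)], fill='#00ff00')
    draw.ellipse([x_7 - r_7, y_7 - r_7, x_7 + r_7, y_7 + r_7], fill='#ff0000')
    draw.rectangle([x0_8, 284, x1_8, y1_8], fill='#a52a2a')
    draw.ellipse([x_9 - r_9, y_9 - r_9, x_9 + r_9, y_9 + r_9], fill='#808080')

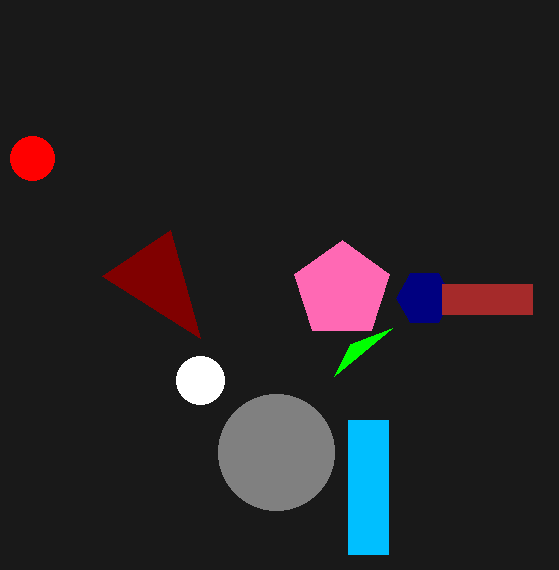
x_1 = 342
y_1 = 290
r_1 = 50
x0_2 = 348
y0_2 = 420
y1_2 = 554
x1_3 = 170
y1_3 = 230
x_4 = 424
y_4 = 298
r_4 = 28
x_5 = 200
y_5 = 380
r_5 = 24
x2_6 = 350
y2_6 = 344
x_7 = 32
y_7 = 158
r_7 = 22
x0_8 = 442
x1_8 = 532
y1_8 = 314
x_9 = 276
y_9 = 452
r_9 = 58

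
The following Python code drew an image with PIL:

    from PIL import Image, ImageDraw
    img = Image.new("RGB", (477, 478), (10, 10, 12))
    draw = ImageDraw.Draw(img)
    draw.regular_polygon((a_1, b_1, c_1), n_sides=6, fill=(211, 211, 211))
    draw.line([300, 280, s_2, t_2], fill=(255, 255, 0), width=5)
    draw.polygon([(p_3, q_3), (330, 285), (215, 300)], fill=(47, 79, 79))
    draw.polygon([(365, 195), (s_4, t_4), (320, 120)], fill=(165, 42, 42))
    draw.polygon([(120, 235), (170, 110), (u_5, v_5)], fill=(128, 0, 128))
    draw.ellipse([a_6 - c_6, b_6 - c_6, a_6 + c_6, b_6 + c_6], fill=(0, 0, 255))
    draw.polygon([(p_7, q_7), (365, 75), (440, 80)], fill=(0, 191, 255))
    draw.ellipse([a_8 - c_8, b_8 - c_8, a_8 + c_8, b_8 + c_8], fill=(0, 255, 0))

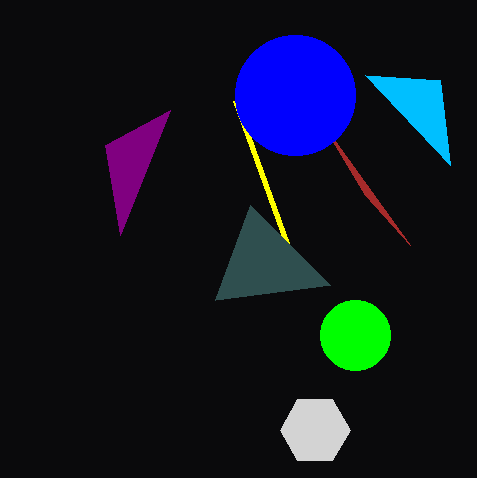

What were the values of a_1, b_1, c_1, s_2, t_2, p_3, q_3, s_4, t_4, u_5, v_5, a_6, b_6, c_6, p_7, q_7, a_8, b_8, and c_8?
a_1 = 315
b_1 = 430
c_1 = 35
s_2 = 235
t_2 = 100
p_3 = 250
q_3 = 205
s_4 = 410
t_4 = 245
u_5 = 105
v_5 = 145
a_6 = 295
b_6 = 95
c_6 = 60
p_7 = 450
q_7 = 165
a_8 = 355
b_8 = 335
c_8 = 35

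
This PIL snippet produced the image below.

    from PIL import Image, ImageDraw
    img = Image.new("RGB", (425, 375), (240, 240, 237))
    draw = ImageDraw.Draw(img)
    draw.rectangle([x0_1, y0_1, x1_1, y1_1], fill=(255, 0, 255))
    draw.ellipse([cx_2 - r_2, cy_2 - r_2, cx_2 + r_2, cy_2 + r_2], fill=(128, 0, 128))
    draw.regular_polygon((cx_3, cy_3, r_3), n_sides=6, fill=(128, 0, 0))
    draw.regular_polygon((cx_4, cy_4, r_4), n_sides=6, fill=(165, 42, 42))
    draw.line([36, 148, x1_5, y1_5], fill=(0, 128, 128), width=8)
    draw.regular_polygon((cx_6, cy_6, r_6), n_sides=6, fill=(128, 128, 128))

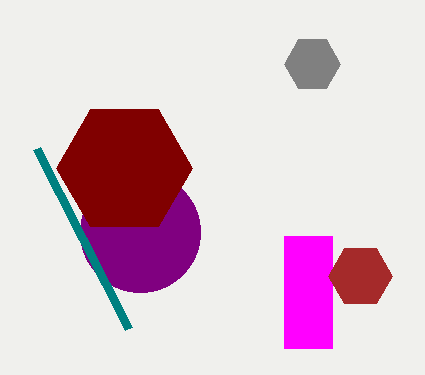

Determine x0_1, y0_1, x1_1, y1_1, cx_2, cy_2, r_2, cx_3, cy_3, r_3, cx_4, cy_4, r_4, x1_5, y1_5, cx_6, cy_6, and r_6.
x0_1 = 284, y0_1 = 236, x1_1 = 332, y1_1 = 348, cx_2 = 140, cy_2 = 232, r_2 = 60, cx_3 = 124, cy_3 = 168, r_3 = 68, cx_4 = 360, cy_4 = 276, r_4 = 32, x1_5 = 128, y1_5 = 328, cx_6 = 312, cy_6 = 64, r_6 = 28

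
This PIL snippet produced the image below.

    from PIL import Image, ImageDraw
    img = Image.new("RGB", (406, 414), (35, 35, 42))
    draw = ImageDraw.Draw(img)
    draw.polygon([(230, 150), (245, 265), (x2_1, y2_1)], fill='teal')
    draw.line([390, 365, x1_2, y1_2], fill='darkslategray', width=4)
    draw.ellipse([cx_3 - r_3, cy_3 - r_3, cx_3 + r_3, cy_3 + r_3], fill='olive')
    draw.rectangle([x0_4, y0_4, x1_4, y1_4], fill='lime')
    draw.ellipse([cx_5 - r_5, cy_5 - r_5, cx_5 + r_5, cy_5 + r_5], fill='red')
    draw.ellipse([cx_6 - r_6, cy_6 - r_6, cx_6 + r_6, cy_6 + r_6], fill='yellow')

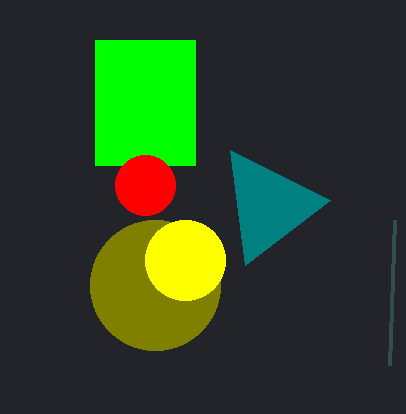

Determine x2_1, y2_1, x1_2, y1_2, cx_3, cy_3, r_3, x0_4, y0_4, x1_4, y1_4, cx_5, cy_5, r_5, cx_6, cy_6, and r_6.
x2_1 = 330, y2_1 = 200, x1_2 = 395, y1_2 = 220, cx_3 = 155, cy_3 = 285, r_3 = 65, x0_4 = 95, y0_4 = 40, x1_4 = 195, y1_4 = 165, cx_5 = 145, cy_5 = 185, r_5 = 30, cx_6 = 185, cy_6 = 260, r_6 = 40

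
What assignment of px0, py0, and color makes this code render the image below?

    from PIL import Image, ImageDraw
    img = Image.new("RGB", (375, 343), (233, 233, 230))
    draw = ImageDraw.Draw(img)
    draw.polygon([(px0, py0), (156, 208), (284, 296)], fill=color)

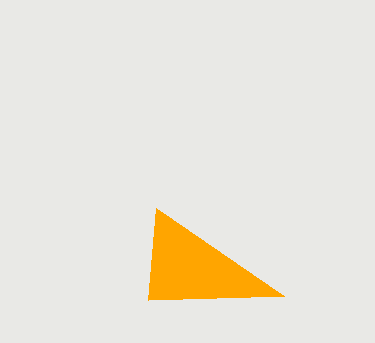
px0 = 148
py0 = 300
color = 'orange'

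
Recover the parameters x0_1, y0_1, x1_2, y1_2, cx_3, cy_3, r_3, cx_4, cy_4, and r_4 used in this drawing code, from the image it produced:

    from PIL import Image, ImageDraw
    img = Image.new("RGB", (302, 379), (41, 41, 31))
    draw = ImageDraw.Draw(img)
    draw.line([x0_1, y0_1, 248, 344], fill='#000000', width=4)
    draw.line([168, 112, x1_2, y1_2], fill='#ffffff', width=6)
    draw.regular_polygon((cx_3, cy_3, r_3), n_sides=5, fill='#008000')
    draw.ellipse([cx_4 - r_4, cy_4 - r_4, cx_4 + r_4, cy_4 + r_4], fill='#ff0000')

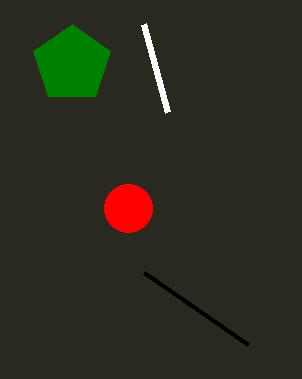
x0_1 = 144; y0_1 = 272; x1_2 = 144; y1_2 = 24; cx_3 = 72; cy_3 = 64; r_3 = 40; cx_4 = 128; cy_4 = 208; r_4 = 24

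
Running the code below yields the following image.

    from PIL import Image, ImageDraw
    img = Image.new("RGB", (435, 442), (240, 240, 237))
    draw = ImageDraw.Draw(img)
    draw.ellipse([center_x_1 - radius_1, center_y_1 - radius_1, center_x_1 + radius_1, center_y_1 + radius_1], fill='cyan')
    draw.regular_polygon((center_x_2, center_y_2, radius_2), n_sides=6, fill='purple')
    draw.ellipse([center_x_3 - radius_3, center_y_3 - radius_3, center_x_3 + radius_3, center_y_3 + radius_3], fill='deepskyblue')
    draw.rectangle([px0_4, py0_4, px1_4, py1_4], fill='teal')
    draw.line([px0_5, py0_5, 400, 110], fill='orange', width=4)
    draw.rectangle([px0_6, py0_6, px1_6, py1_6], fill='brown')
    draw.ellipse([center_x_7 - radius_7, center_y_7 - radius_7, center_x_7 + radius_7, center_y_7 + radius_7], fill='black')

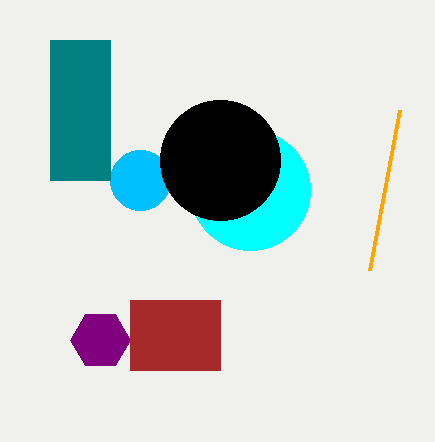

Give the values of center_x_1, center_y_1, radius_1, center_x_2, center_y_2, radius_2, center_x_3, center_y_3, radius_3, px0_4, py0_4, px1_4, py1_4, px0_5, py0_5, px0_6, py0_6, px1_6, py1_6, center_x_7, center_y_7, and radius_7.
center_x_1 = 250; center_y_1 = 190; radius_1 = 60; center_x_2 = 100; center_y_2 = 340; radius_2 = 30; center_x_3 = 140; center_y_3 = 180; radius_3 = 30; px0_4 = 50; py0_4 = 40; px1_4 = 110; py1_4 = 180; px0_5 = 370; py0_5 = 270; px0_6 = 130; py0_6 = 300; px1_6 = 220; py1_6 = 370; center_x_7 = 220; center_y_7 = 160; radius_7 = 60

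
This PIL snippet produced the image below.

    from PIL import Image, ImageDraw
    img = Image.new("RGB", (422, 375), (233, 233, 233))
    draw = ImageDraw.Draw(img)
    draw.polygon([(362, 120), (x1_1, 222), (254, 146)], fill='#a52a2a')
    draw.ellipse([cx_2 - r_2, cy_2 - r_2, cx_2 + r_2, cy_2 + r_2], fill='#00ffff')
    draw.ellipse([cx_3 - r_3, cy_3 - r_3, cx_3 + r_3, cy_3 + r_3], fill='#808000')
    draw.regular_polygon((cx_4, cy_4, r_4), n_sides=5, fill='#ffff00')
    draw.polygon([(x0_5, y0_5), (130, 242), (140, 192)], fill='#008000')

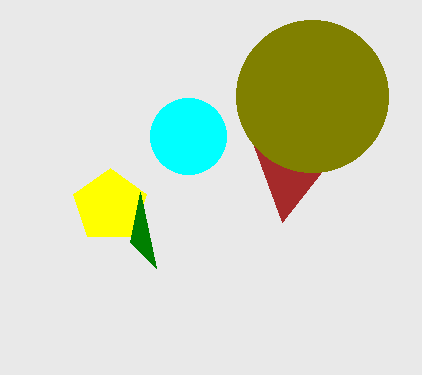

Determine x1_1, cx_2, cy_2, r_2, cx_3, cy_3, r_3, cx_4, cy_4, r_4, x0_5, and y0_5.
x1_1 = 282; cx_2 = 188; cy_2 = 136; r_2 = 38; cx_3 = 312; cy_3 = 96; r_3 = 76; cx_4 = 110; cy_4 = 206; r_4 = 38; x0_5 = 156; y0_5 = 268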